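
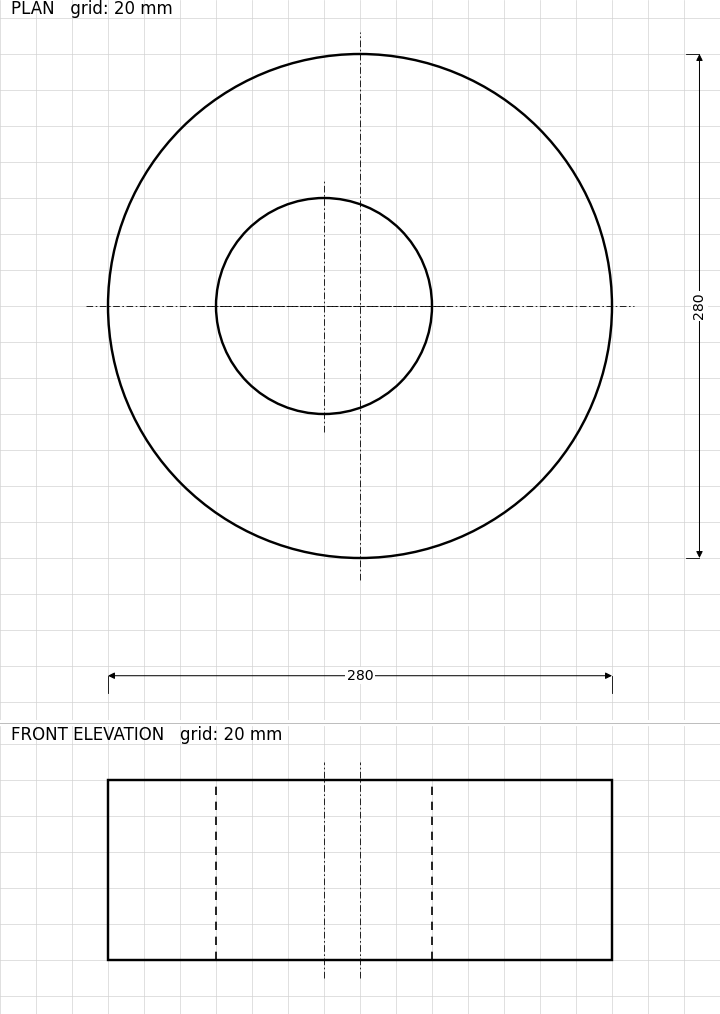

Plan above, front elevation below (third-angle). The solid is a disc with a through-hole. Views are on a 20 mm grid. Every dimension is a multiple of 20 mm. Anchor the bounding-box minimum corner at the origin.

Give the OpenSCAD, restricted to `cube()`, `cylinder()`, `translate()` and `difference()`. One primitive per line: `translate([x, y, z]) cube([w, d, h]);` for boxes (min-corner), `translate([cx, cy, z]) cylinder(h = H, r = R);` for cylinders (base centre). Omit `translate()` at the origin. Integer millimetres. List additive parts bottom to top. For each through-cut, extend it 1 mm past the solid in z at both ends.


difference() {
  translate([140, 140, 0]) cylinder(h = 100, r = 140);
  translate([120, 140, -1]) cylinder(h = 102, r = 60);
}


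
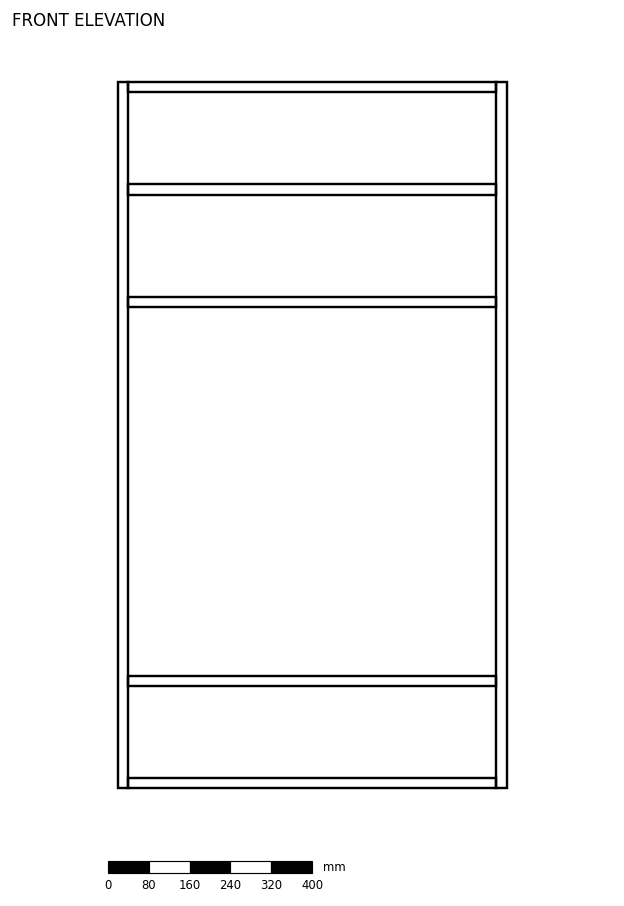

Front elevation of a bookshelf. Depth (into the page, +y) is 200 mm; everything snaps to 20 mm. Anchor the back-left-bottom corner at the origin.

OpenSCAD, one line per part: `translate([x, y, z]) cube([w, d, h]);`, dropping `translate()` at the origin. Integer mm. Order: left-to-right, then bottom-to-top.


cube([20, 200, 1380]);
translate([20, 0, 0]) cube([720, 200, 20]);
translate([20, 0, 200]) cube([720, 200, 20]);
translate([20, 0, 940]) cube([720, 200, 20]);
translate([20, 0, 1160]) cube([720, 200, 20]);
translate([20, 0, 1360]) cube([720, 200, 20]);
translate([740, 0, 0]) cube([20, 200, 1380]);


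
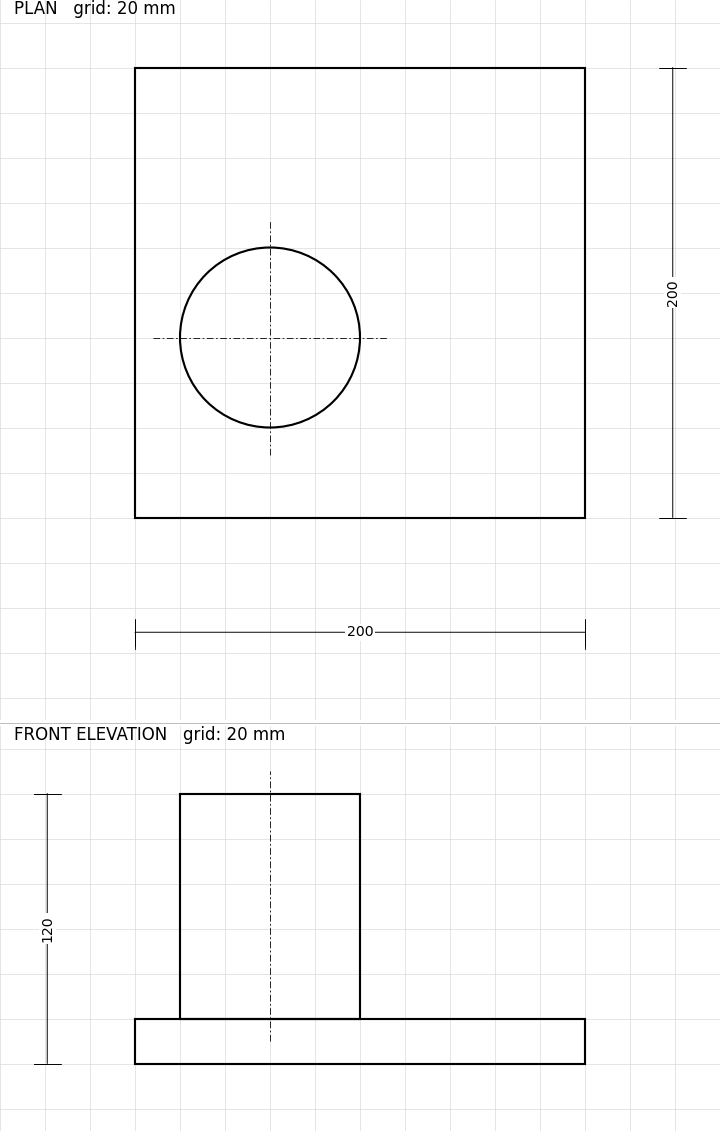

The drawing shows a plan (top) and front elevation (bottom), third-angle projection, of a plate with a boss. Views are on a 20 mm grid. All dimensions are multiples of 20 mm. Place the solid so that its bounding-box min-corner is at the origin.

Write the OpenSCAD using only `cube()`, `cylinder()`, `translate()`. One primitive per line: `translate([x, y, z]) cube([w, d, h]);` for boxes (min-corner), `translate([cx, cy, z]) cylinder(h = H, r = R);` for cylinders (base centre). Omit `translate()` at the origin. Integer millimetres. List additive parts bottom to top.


cube([200, 200, 20]);
translate([60, 80, 20]) cylinder(h = 100, r = 40);


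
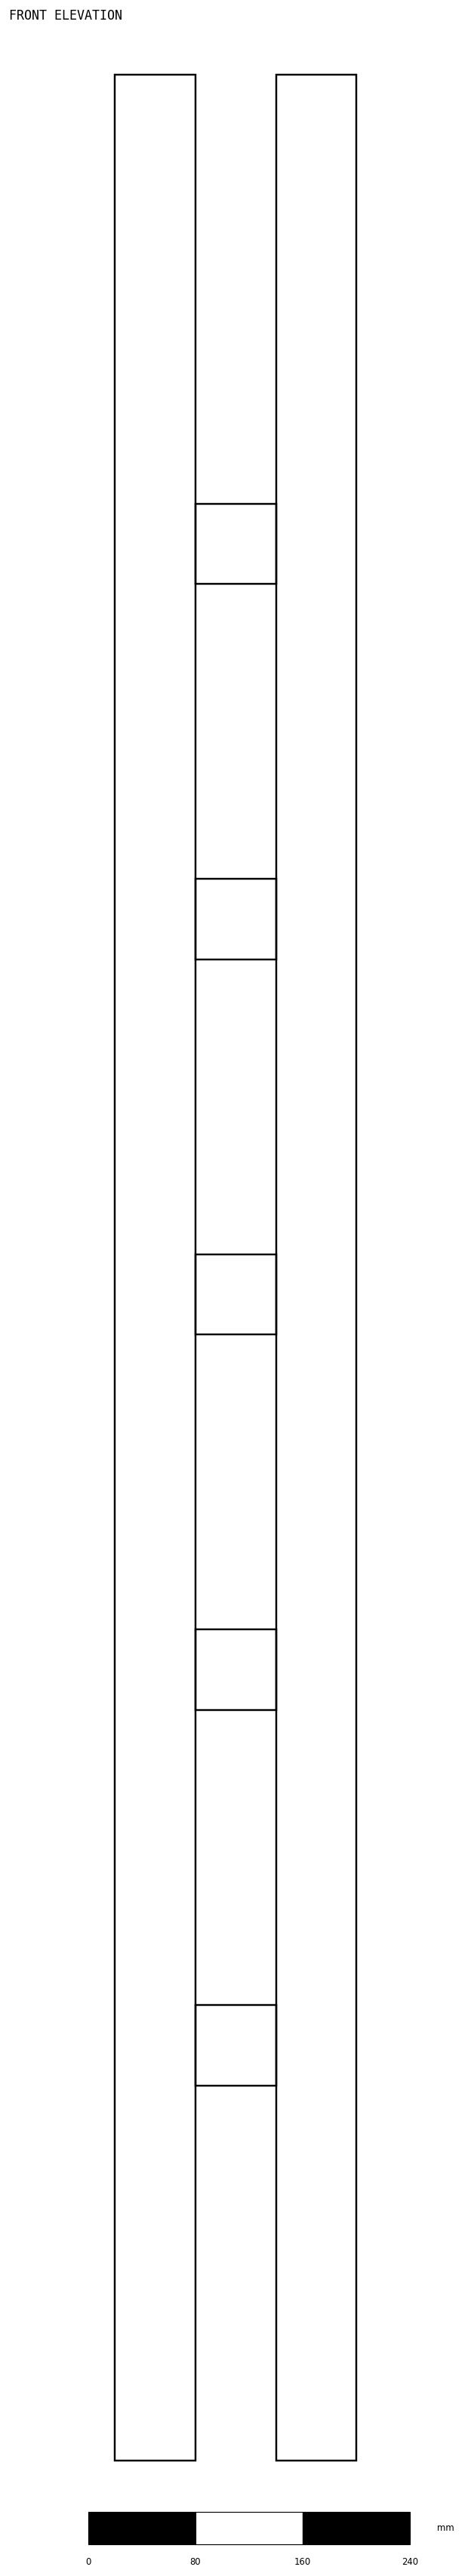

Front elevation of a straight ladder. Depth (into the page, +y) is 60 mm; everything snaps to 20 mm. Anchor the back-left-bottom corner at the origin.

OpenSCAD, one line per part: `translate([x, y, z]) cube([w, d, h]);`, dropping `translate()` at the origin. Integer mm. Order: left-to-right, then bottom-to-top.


cube([60, 60, 1780]);
translate([60, 0, 280]) cube([60, 60, 60]);
translate([60, 0, 560]) cube([60, 60, 60]);
translate([60, 0, 840]) cube([60, 60, 60]);
translate([60, 0, 1120]) cube([60, 60, 60]);
translate([60, 0, 1400]) cube([60, 60, 60]);
translate([120, 0, 0]) cube([60, 60, 1780]);


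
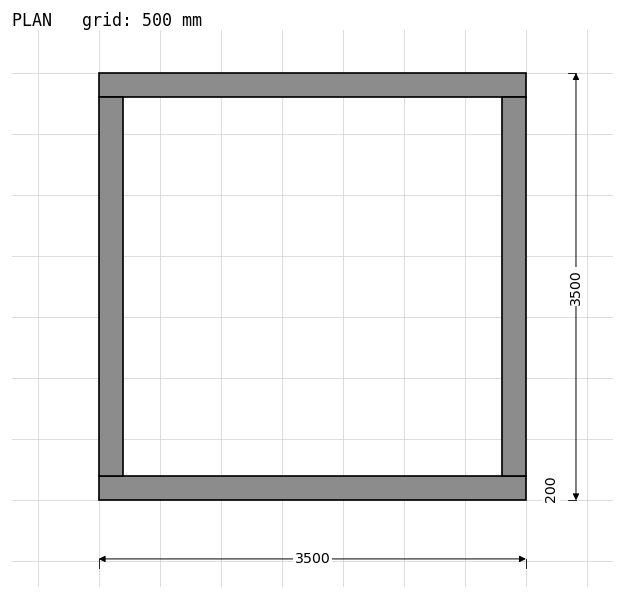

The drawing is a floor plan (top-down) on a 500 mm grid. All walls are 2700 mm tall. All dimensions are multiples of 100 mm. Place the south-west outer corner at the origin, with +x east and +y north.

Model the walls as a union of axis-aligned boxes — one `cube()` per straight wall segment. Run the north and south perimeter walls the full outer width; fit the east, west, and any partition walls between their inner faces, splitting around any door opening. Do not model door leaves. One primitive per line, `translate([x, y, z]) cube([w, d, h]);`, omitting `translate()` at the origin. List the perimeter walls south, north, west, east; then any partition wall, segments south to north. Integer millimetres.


cube([3500, 200, 2700]);
translate([0, 3300, 0]) cube([3500, 200, 2700]);
translate([0, 200, 0]) cube([200, 3100, 2700]);
translate([3300, 200, 0]) cube([200, 3100, 2700]);


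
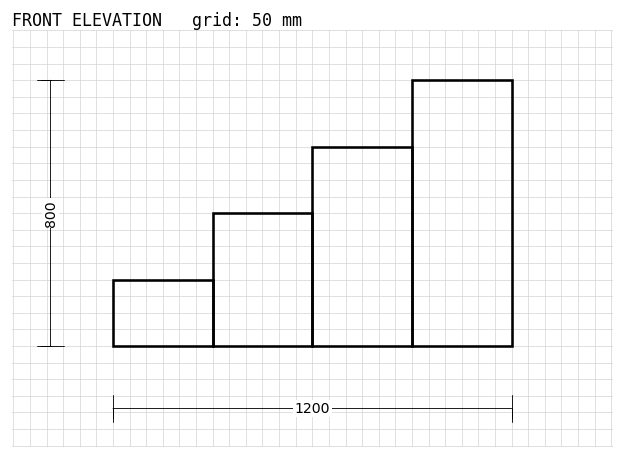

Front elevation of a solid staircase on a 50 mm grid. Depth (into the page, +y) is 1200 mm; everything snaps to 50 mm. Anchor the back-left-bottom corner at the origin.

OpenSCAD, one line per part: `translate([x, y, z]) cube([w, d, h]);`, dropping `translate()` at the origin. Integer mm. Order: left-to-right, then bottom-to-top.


cube([300, 1200, 200]);
translate([300, 0, 0]) cube([300, 1200, 400]);
translate([600, 0, 0]) cube([300, 1200, 600]);
translate([900, 0, 0]) cube([300, 1200, 800]);


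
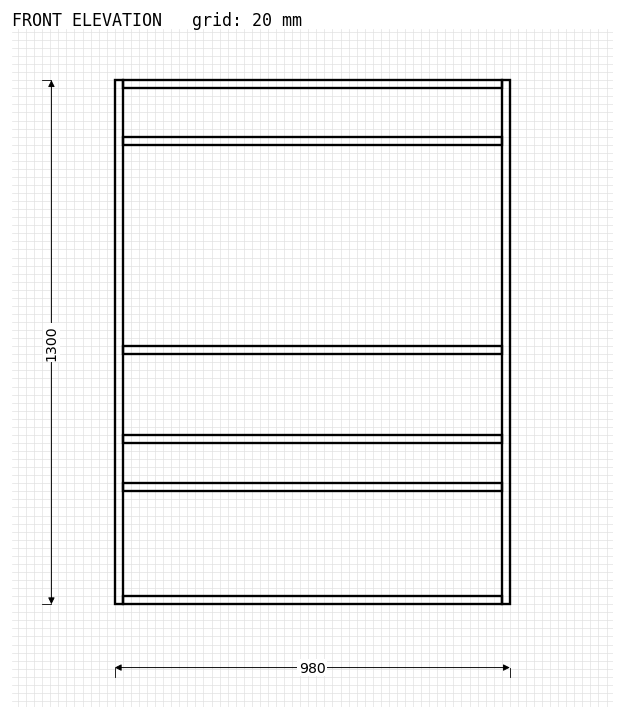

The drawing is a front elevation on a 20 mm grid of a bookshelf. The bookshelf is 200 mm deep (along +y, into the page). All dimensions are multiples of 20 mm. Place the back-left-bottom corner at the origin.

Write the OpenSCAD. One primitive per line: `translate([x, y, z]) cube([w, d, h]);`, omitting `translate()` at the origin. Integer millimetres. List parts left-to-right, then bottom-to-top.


cube([20, 200, 1300]);
translate([20, 0, 0]) cube([940, 200, 20]);
translate([20, 0, 280]) cube([940, 200, 20]);
translate([20, 0, 400]) cube([940, 200, 20]);
translate([20, 0, 620]) cube([940, 200, 20]);
translate([20, 0, 1140]) cube([940, 200, 20]);
translate([20, 0, 1280]) cube([940, 200, 20]);
translate([960, 0, 0]) cube([20, 200, 1300]);


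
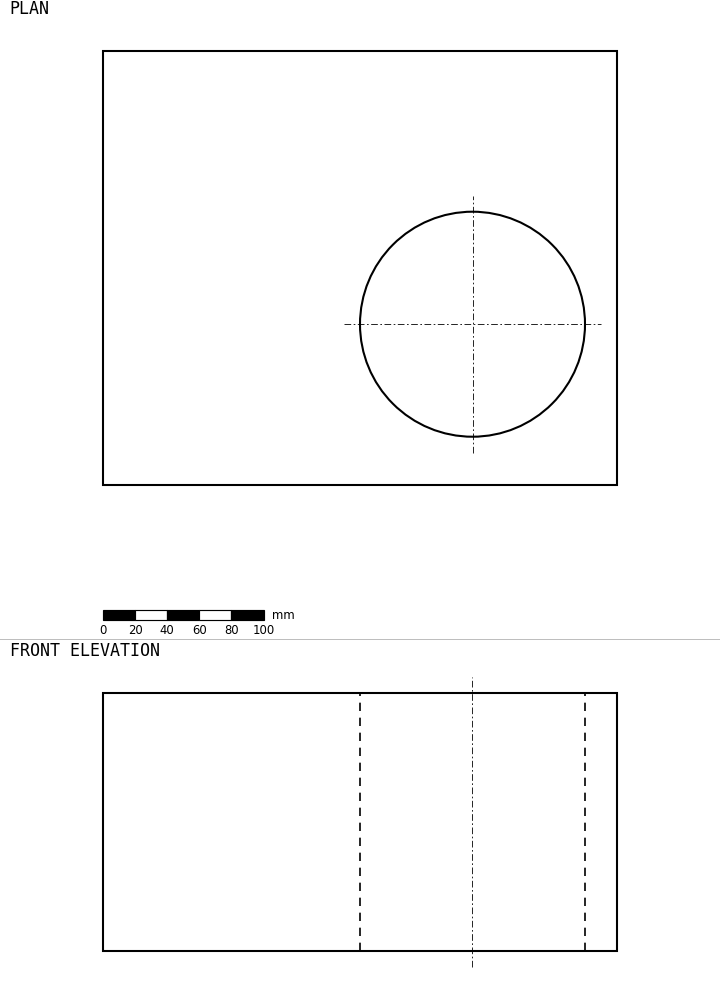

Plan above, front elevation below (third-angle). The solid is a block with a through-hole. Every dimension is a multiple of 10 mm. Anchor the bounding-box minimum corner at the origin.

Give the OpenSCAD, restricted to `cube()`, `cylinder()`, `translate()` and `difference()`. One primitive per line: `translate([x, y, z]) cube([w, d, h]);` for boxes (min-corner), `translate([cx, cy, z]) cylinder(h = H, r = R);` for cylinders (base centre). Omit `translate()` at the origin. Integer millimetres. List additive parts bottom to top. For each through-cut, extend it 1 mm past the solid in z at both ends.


difference() {
  cube([320, 270, 160]);
  translate([230, 100, -1]) cylinder(h = 162, r = 70);
}


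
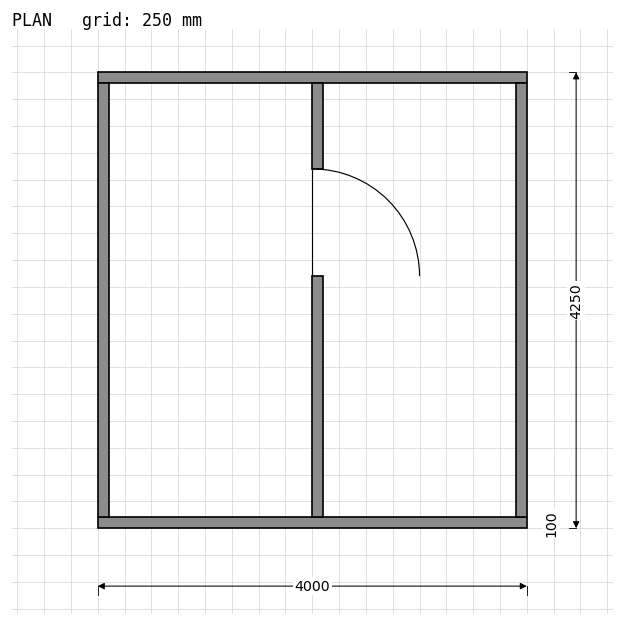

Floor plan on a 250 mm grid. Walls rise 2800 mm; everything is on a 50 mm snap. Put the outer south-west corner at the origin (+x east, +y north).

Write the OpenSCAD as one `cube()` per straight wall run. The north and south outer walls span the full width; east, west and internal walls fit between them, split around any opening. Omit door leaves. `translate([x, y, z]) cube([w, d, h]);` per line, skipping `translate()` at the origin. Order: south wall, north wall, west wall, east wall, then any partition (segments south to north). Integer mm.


cube([4000, 100, 2800]);
translate([0, 4150, 0]) cube([4000, 100, 2800]);
translate([0, 100, 0]) cube([100, 4050, 2800]);
translate([3900, 100, 0]) cube([100, 4050, 2800]);
translate([2000, 100, 0]) cube([100, 2250, 2800]);
translate([2000, 3350, 0]) cube([100, 800, 2800]);


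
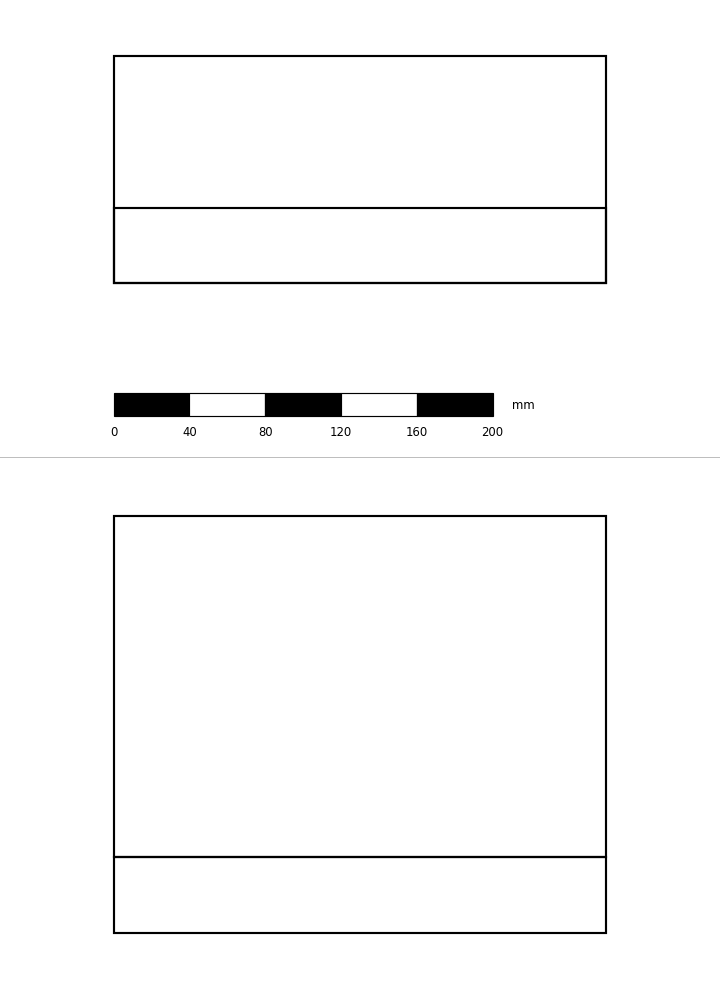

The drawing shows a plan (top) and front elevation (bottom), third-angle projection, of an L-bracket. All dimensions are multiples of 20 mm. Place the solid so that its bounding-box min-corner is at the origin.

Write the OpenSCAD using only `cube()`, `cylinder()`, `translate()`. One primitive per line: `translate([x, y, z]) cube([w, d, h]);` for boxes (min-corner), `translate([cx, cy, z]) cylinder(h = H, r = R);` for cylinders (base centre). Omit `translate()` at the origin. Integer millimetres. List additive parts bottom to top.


cube([260, 120, 40]);
translate([0, 0, 40]) cube([260, 40, 180]);


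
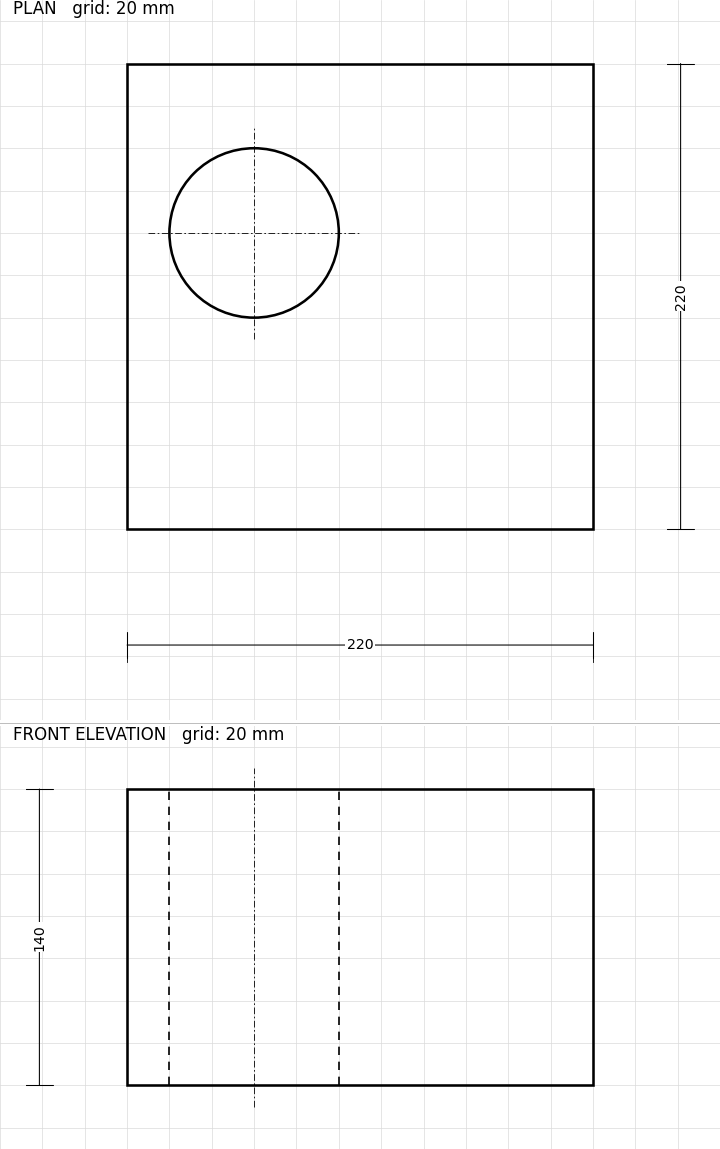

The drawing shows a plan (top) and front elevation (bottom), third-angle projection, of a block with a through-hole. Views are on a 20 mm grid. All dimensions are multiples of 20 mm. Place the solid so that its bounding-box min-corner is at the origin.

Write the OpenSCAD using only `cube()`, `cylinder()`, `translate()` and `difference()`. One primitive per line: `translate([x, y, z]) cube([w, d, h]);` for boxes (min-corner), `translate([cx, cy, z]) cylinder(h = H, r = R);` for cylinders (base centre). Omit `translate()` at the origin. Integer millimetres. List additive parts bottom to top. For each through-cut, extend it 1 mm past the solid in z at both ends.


difference() {
  cube([220, 220, 140]);
  translate([60, 140, -1]) cylinder(h = 142, r = 40);
}


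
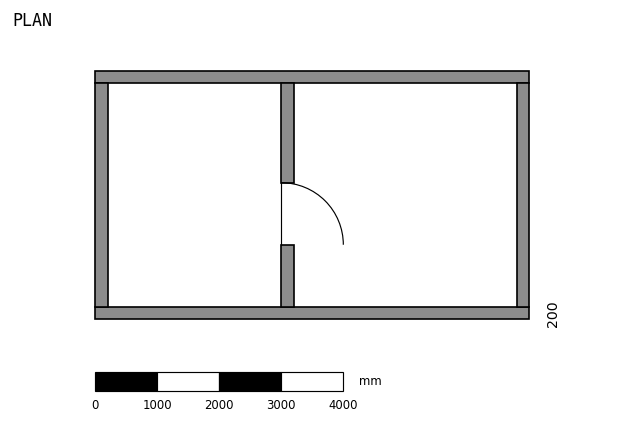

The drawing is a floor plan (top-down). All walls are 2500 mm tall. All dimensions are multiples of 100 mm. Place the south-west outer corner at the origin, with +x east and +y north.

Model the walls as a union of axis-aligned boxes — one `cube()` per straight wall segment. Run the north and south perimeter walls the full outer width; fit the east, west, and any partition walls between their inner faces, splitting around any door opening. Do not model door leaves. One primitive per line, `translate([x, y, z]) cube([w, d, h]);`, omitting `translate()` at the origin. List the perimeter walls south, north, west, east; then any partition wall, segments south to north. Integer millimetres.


cube([7000, 200, 2500]);
translate([0, 3800, 0]) cube([7000, 200, 2500]);
translate([0, 200, 0]) cube([200, 3600, 2500]);
translate([6800, 200, 0]) cube([200, 3600, 2500]);
translate([3000, 200, 0]) cube([200, 1000, 2500]);
translate([3000, 2200, 0]) cube([200, 1600, 2500]);


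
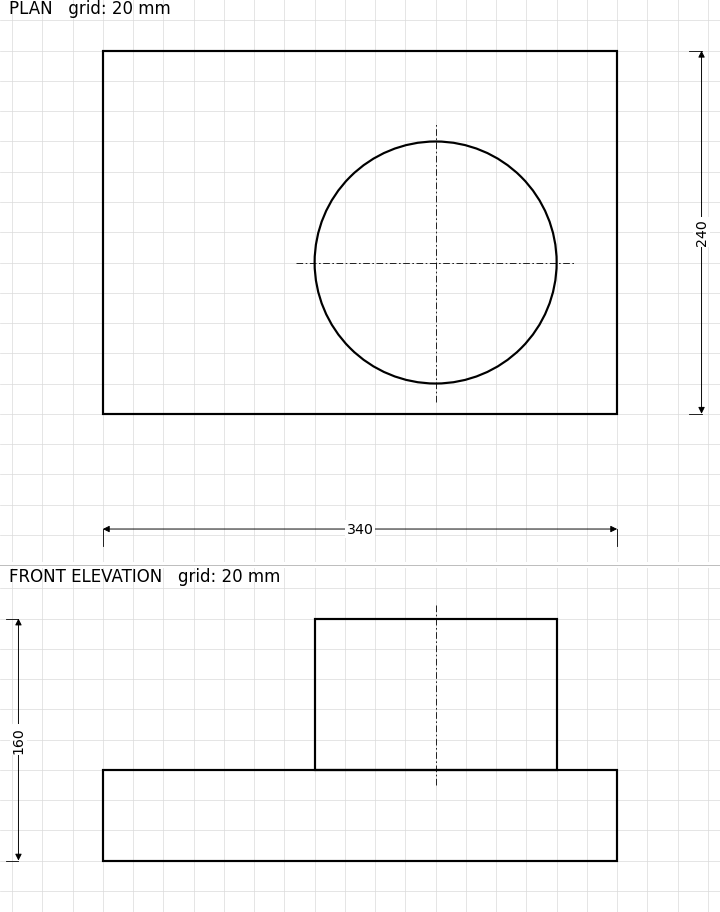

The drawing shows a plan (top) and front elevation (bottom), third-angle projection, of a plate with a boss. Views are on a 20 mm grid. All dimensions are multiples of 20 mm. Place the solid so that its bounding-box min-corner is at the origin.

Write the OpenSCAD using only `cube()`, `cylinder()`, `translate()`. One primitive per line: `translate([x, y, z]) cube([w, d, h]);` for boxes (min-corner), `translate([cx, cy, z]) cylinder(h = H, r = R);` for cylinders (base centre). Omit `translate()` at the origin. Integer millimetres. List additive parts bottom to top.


cube([340, 240, 60]);
translate([220, 100, 60]) cylinder(h = 100, r = 80);


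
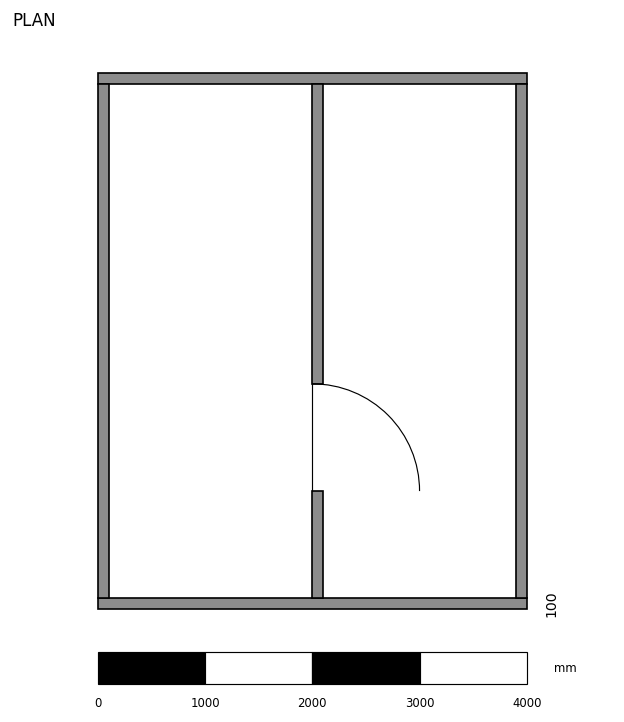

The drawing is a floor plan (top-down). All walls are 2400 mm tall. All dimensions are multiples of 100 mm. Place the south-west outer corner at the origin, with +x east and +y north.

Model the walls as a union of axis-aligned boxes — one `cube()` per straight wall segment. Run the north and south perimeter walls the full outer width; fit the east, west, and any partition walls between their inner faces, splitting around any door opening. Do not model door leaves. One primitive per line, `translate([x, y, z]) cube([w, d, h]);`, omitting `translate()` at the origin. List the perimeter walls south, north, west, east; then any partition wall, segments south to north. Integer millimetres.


cube([4000, 100, 2400]);
translate([0, 4900, 0]) cube([4000, 100, 2400]);
translate([0, 100, 0]) cube([100, 4800, 2400]);
translate([3900, 100, 0]) cube([100, 4800, 2400]);
translate([2000, 100, 0]) cube([100, 1000, 2400]);
translate([2000, 2100, 0]) cube([100, 2800, 2400]);


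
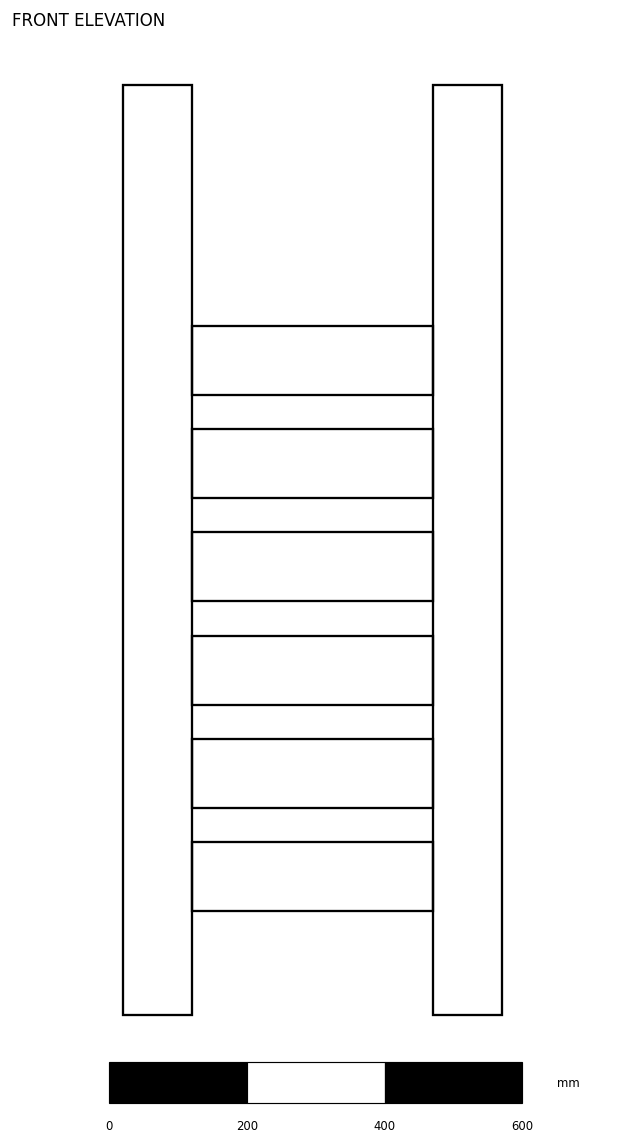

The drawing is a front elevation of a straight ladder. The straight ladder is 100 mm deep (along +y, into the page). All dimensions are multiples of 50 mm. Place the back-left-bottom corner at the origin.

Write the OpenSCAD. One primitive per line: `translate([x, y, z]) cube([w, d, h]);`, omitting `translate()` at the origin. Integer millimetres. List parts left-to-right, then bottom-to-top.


cube([100, 100, 1350]);
translate([100, 0, 150]) cube([350, 100, 100]);
translate([100, 0, 300]) cube([350, 100, 100]);
translate([100, 0, 450]) cube([350, 100, 100]);
translate([100, 0, 600]) cube([350, 100, 100]);
translate([100, 0, 750]) cube([350, 100, 100]);
translate([100, 0, 900]) cube([350, 100, 100]);
translate([450, 0, 0]) cube([100, 100, 1350]);


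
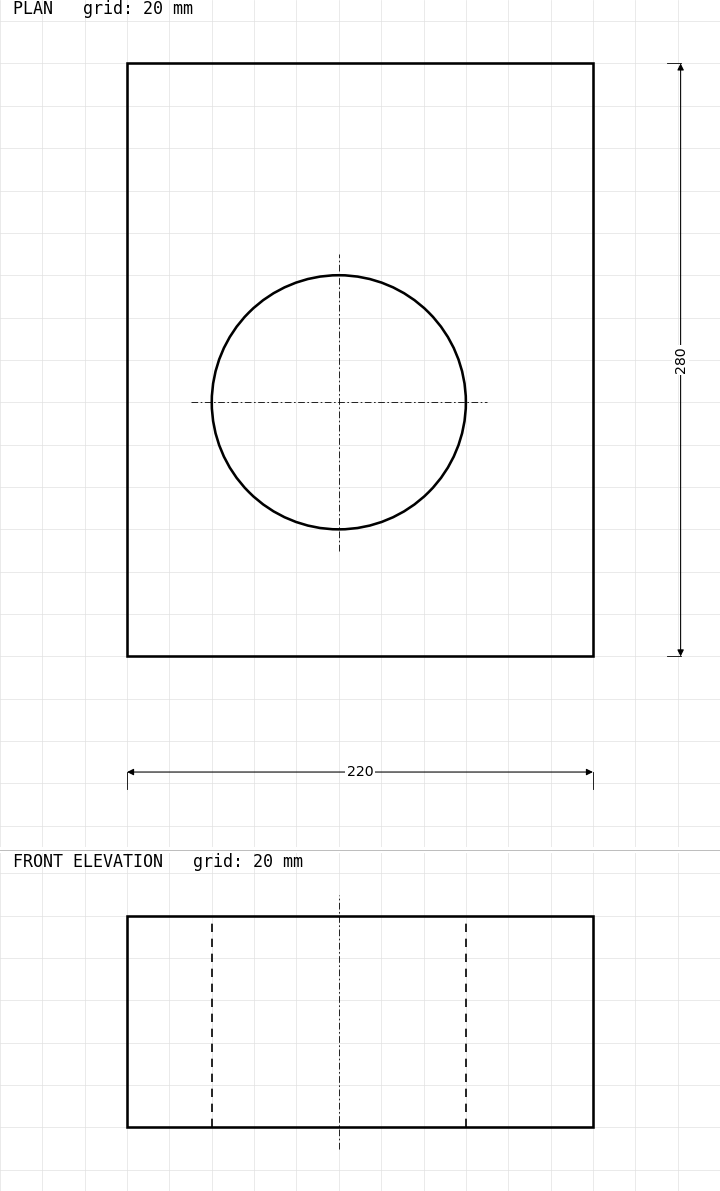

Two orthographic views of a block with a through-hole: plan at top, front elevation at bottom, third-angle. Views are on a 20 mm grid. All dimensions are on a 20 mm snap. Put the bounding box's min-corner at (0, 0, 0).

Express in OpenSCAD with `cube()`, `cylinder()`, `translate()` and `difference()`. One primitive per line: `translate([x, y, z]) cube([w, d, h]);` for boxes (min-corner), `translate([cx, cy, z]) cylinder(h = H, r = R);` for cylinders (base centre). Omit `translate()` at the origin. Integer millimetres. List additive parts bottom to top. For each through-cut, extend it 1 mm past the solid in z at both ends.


difference() {
  cube([220, 280, 100]);
  translate([100, 120, -1]) cylinder(h = 102, r = 60);
}


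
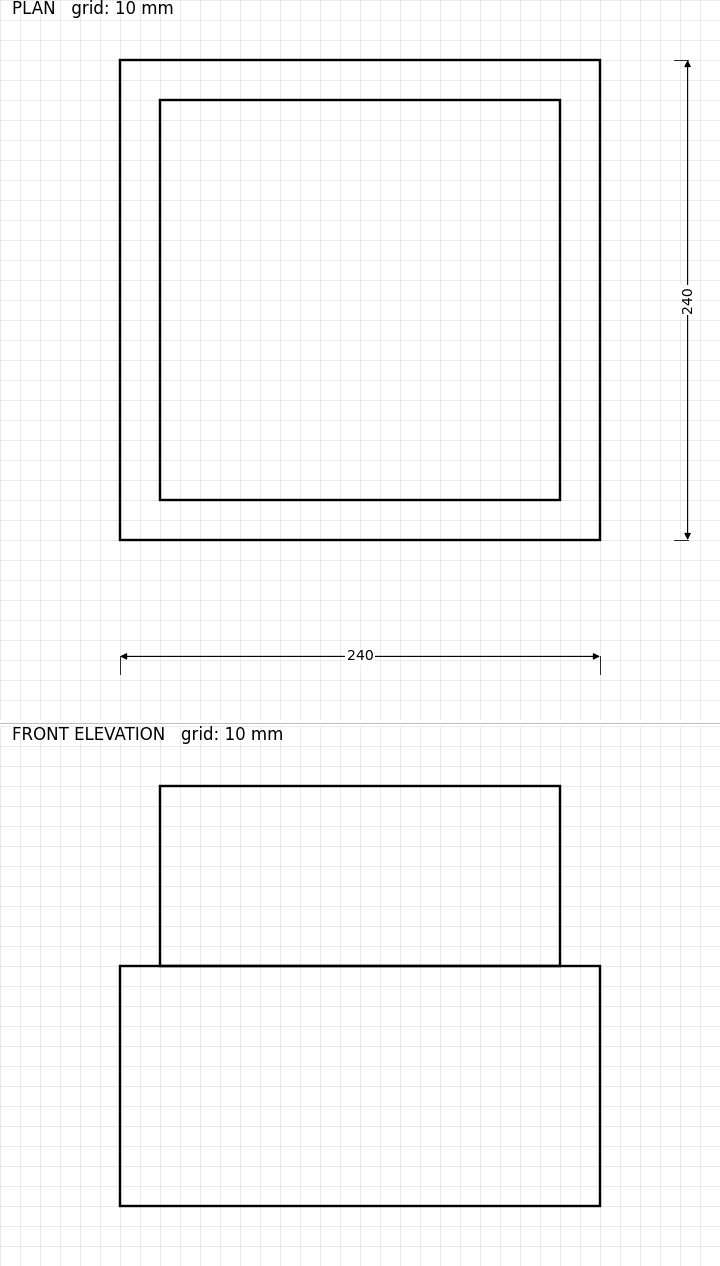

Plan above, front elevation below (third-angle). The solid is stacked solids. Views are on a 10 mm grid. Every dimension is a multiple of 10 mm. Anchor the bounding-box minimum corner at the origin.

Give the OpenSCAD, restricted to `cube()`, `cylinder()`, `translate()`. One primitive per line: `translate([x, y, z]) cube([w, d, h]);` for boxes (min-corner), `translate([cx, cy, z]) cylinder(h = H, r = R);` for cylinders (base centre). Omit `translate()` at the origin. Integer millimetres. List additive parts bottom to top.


cube([240, 240, 120]);
translate([20, 20, 120]) cube([200, 200, 90]);


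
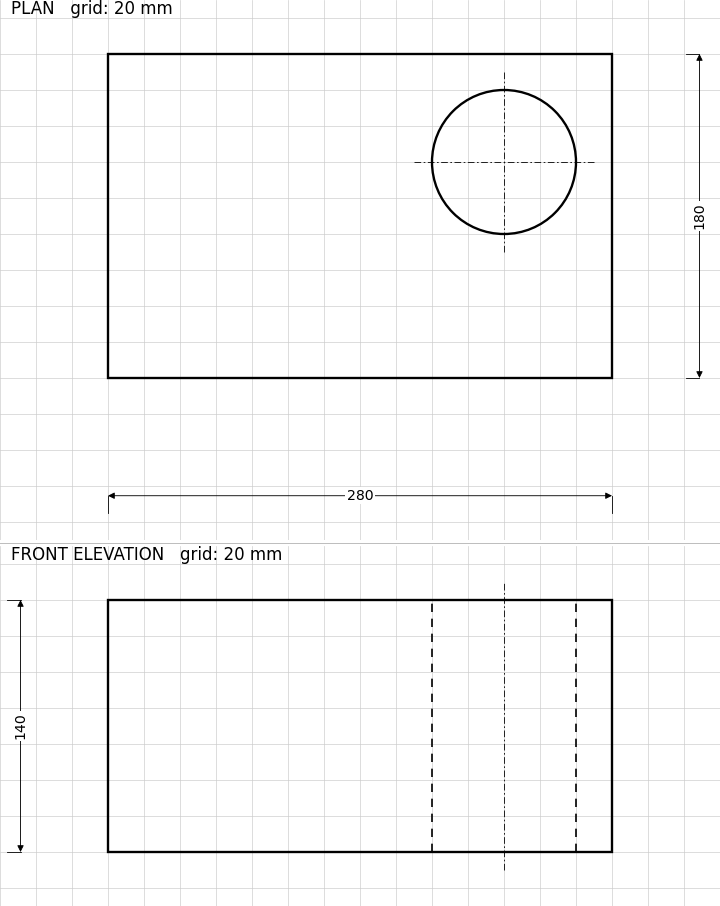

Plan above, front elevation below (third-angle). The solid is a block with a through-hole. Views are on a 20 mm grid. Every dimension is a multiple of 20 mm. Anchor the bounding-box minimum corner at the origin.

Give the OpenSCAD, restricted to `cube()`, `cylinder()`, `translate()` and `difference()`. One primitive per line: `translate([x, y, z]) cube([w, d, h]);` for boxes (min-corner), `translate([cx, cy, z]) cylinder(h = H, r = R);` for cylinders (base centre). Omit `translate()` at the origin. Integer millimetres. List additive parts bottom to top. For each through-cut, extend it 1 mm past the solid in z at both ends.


difference() {
  cube([280, 180, 140]);
  translate([220, 120, -1]) cylinder(h = 142, r = 40);
}


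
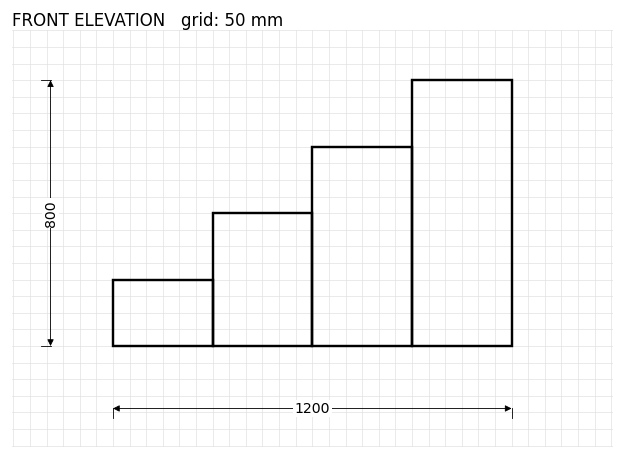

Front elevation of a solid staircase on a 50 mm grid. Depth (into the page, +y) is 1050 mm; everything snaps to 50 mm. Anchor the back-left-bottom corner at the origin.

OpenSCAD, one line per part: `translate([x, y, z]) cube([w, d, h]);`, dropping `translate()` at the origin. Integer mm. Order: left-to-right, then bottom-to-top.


cube([300, 1050, 200]);
translate([300, 0, 0]) cube([300, 1050, 400]);
translate([600, 0, 0]) cube([300, 1050, 600]);
translate([900, 0, 0]) cube([300, 1050, 800]);


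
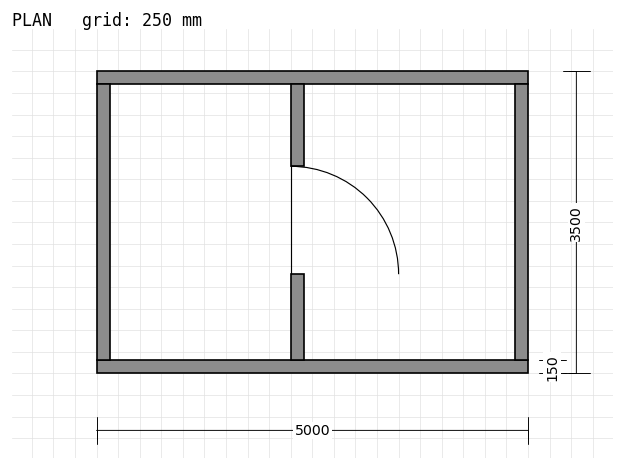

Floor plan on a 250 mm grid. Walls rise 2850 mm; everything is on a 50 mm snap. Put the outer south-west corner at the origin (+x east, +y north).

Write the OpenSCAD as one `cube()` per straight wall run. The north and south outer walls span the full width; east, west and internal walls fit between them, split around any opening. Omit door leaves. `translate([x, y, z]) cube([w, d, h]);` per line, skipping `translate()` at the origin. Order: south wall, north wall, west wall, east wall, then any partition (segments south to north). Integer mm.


cube([5000, 150, 2850]);
translate([0, 3350, 0]) cube([5000, 150, 2850]);
translate([0, 150, 0]) cube([150, 3200, 2850]);
translate([4850, 150, 0]) cube([150, 3200, 2850]);
translate([2250, 150, 0]) cube([150, 1000, 2850]);
translate([2250, 2400, 0]) cube([150, 950, 2850]);


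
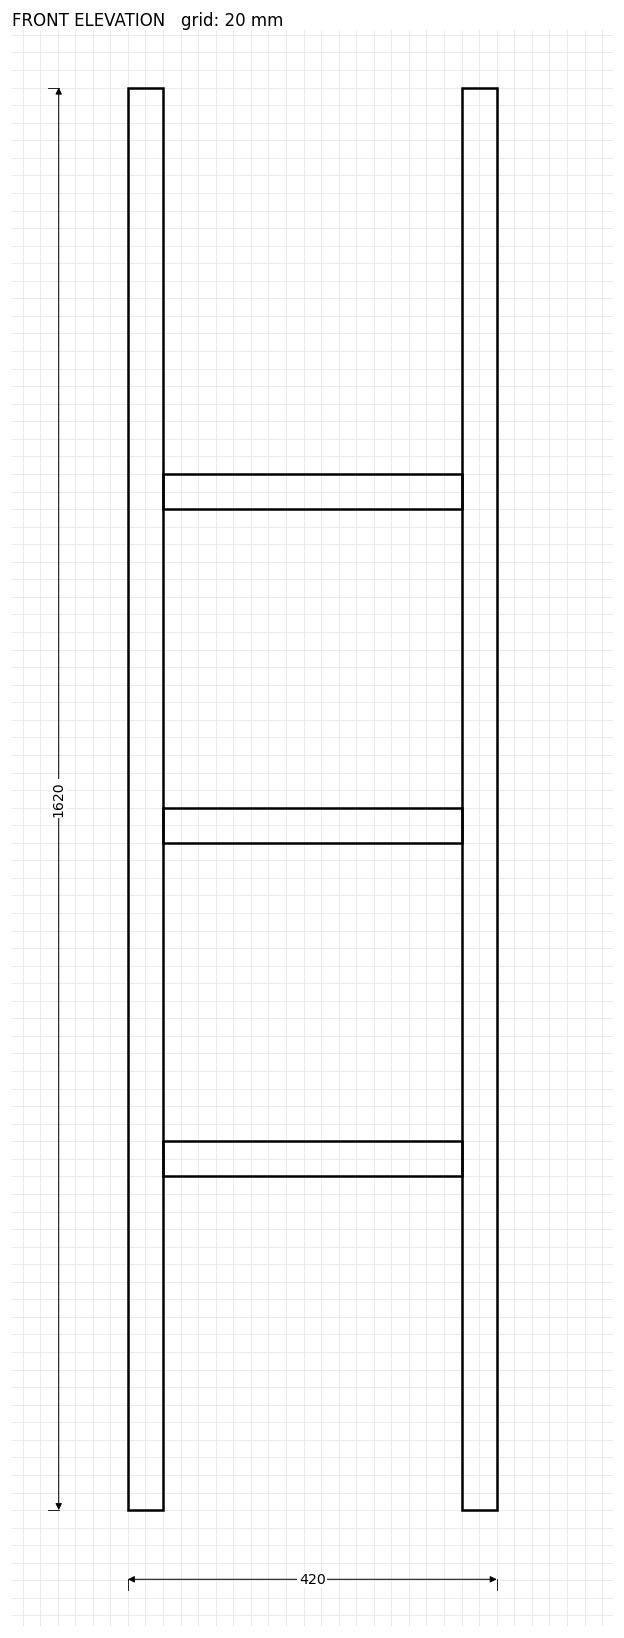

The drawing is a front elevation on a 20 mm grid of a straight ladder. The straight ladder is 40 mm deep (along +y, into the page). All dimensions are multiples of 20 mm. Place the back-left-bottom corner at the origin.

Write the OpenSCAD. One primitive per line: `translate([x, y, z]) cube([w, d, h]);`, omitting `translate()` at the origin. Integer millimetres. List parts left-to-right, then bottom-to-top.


cube([40, 40, 1620]);
translate([40, 0, 380]) cube([340, 40, 40]);
translate([40, 0, 760]) cube([340, 40, 40]);
translate([40, 0, 1140]) cube([340, 40, 40]);
translate([380, 0, 0]) cube([40, 40, 1620]);


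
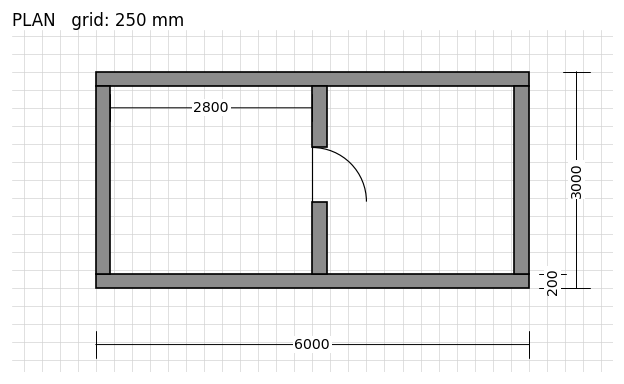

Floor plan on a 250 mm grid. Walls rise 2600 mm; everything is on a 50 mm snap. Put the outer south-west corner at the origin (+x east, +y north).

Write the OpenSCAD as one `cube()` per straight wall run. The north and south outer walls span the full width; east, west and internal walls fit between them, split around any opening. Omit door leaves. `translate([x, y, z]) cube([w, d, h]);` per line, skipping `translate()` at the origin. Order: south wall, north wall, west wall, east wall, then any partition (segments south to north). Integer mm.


cube([6000, 200, 2600]);
translate([0, 2800, 0]) cube([6000, 200, 2600]);
translate([0, 200, 0]) cube([200, 2600, 2600]);
translate([5800, 200, 0]) cube([200, 2600, 2600]);
translate([3000, 200, 0]) cube([200, 1000, 2600]);
translate([3000, 1950, 0]) cube([200, 850, 2600]);


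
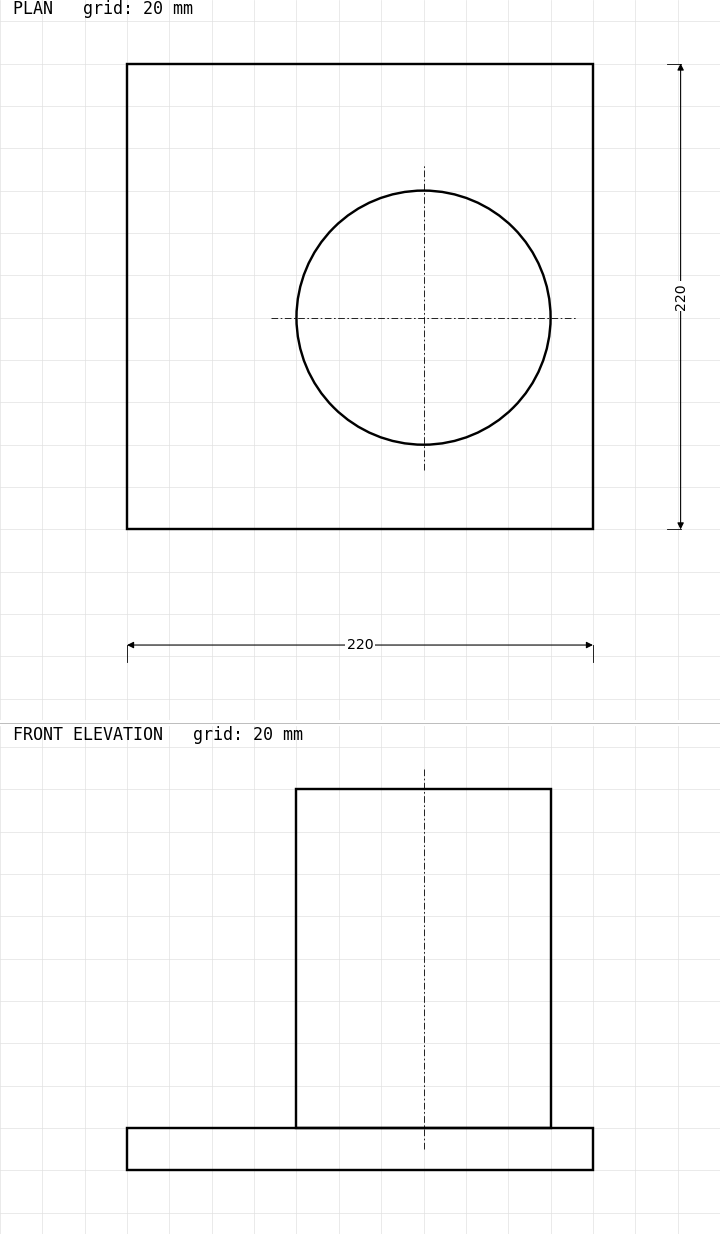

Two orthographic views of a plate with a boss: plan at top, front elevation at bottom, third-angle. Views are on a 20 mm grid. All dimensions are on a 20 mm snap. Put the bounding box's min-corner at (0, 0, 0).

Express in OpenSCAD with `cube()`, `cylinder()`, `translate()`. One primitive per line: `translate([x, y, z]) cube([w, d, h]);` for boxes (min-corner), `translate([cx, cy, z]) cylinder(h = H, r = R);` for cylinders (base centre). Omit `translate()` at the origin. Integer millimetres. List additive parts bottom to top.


cube([220, 220, 20]);
translate([140, 100, 20]) cylinder(h = 160, r = 60);


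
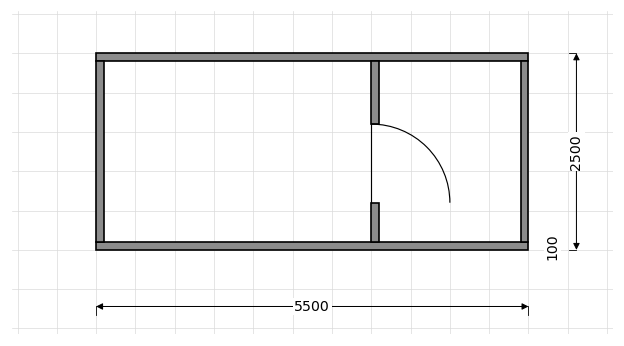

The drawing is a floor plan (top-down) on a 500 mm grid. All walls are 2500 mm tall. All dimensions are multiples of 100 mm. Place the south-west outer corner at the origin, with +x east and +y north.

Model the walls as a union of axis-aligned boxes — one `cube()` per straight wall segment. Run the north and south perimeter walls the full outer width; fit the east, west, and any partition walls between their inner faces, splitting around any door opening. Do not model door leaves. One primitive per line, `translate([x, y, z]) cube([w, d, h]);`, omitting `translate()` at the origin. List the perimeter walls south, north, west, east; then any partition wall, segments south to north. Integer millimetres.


cube([5500, 100, 2500]);
translate([0, 2400, 0]) cube([5500, 100, 2500]);
translate([0, 100, 0]) cube([100, 2300, 2500]);
translate([5400, 100, 0]) cube([100, 2300, 2500]);
translate([3500, 100, 0]) cube([100, 500, 2500]);
translate([3500, 1600, 0]) cube([100, 800, 2500]);


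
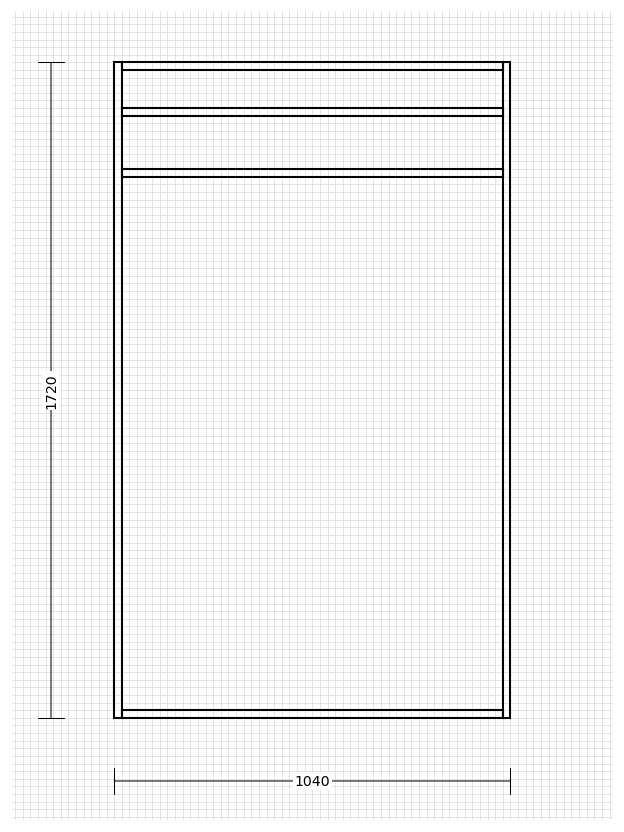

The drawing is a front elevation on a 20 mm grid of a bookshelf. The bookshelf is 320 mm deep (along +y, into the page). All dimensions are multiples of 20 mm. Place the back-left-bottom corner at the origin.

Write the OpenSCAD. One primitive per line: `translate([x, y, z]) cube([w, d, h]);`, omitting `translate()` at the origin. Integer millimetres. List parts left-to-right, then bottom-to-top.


cube([20, 320, 1720]);
translate([20, 0, 0]) cube([1000, 320, 20]);
translate([20, 0, 1420]) cube([1000, 320, 20]);
translate([20, 0, 1580]) cube([1000, 320, 20]);
translate([20, 0, 1700]) cube([1000, 320, 20]);
translate([1020, 0, 0]) cube([20, 320, 1720]);


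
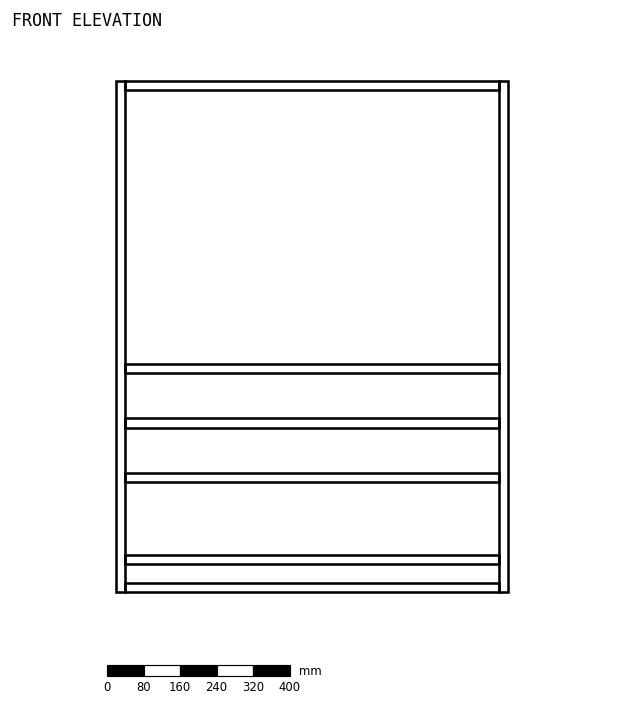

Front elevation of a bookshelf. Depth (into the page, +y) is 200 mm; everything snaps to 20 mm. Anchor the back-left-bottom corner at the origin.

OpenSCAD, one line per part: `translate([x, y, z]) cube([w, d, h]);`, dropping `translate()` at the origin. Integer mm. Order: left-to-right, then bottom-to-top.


cube([20, 200, 1120]);
translate([20, 0, 0]) cube([820, 200, 20]);
translate([20, 0, 60]) cube([820, 200, 20]);
translate([20, 0, 240]) cube([820, 200, 20]);
translate([20, 0, 360]) cube([820, 200, 20]);
translate([20, 0, 480]) cube([820, 200, 20]);
translate([20, 0, 1100]) cube([820, 200, 20]);
translate([840, 0, 0]) cube([20, 200, 1120]);


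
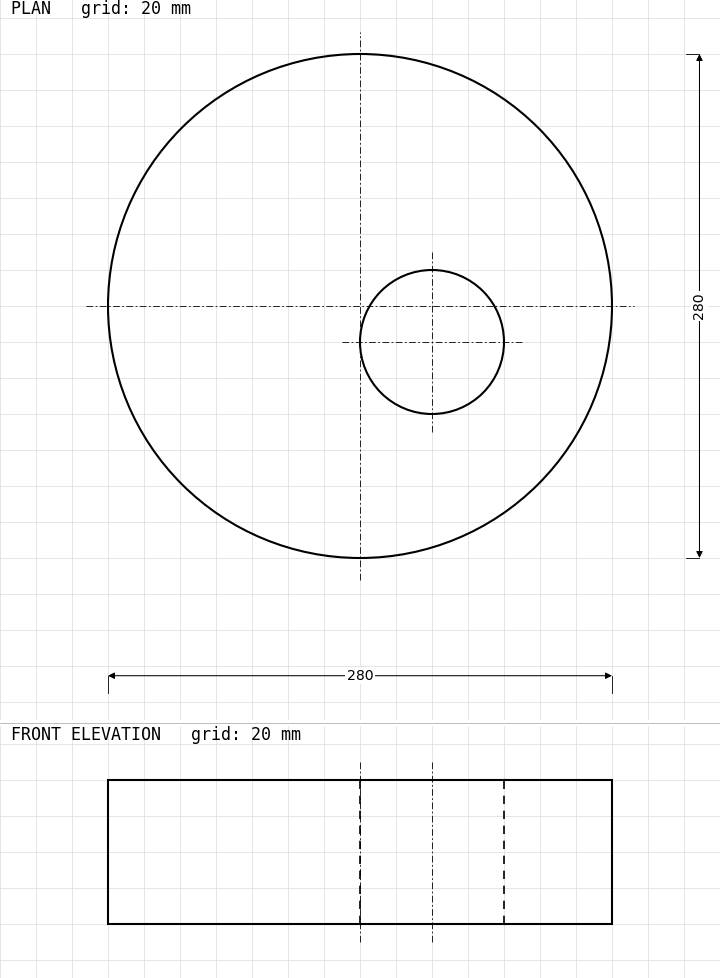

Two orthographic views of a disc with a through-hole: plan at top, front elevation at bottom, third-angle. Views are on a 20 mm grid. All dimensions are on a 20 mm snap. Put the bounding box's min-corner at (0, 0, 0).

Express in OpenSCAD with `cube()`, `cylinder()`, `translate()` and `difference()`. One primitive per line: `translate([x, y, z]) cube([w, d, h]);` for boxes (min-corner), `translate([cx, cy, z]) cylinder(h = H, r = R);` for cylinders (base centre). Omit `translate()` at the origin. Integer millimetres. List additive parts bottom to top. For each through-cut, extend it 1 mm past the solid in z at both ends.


difference() {
  translate([140, 140, 0]) cylinder(h = 80, r = 140);
  translate([180, 120, -1]) cylinder(h = 82, r = 40);
}


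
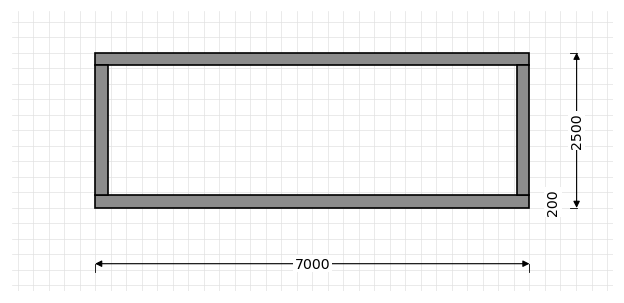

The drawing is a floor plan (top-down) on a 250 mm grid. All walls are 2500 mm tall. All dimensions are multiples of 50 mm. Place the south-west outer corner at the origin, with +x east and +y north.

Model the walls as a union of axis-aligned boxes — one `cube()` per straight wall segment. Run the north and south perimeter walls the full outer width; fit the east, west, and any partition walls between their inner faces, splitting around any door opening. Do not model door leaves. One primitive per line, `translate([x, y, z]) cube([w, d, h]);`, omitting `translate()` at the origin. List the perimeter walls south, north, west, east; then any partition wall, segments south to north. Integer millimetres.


cube([7000, 200, 2500]);
translate([0, 2300, 0]) cube([7000, 200, 2500]);
translate([0, 200, 0]) cube([200, 2100, 2500]);
translate([6800, 200, 0]) cube([200, 2100, 2500]);


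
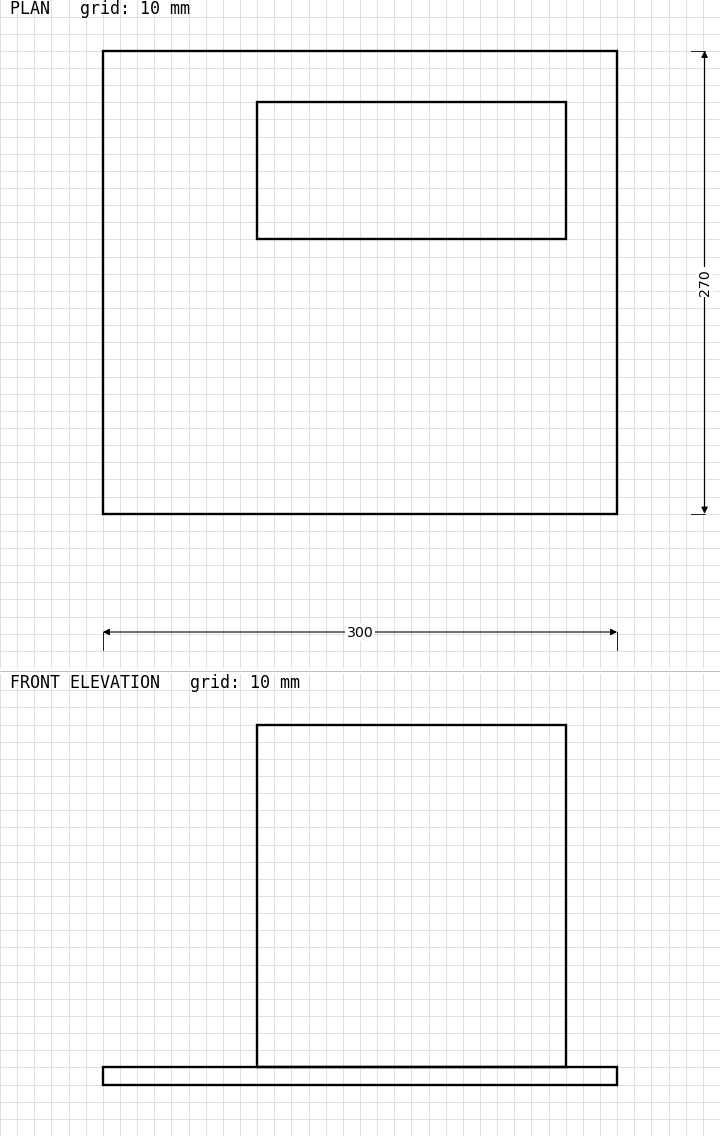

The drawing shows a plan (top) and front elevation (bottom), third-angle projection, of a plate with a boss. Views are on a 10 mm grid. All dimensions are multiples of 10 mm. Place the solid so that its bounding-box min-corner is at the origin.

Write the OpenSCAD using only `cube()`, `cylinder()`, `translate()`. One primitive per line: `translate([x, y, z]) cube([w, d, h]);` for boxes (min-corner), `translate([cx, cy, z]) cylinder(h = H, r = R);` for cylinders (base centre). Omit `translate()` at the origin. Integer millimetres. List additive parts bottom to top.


cube([300, 270, 10]);
translate([90, 160, 10]) cube([180, 80, 200]);


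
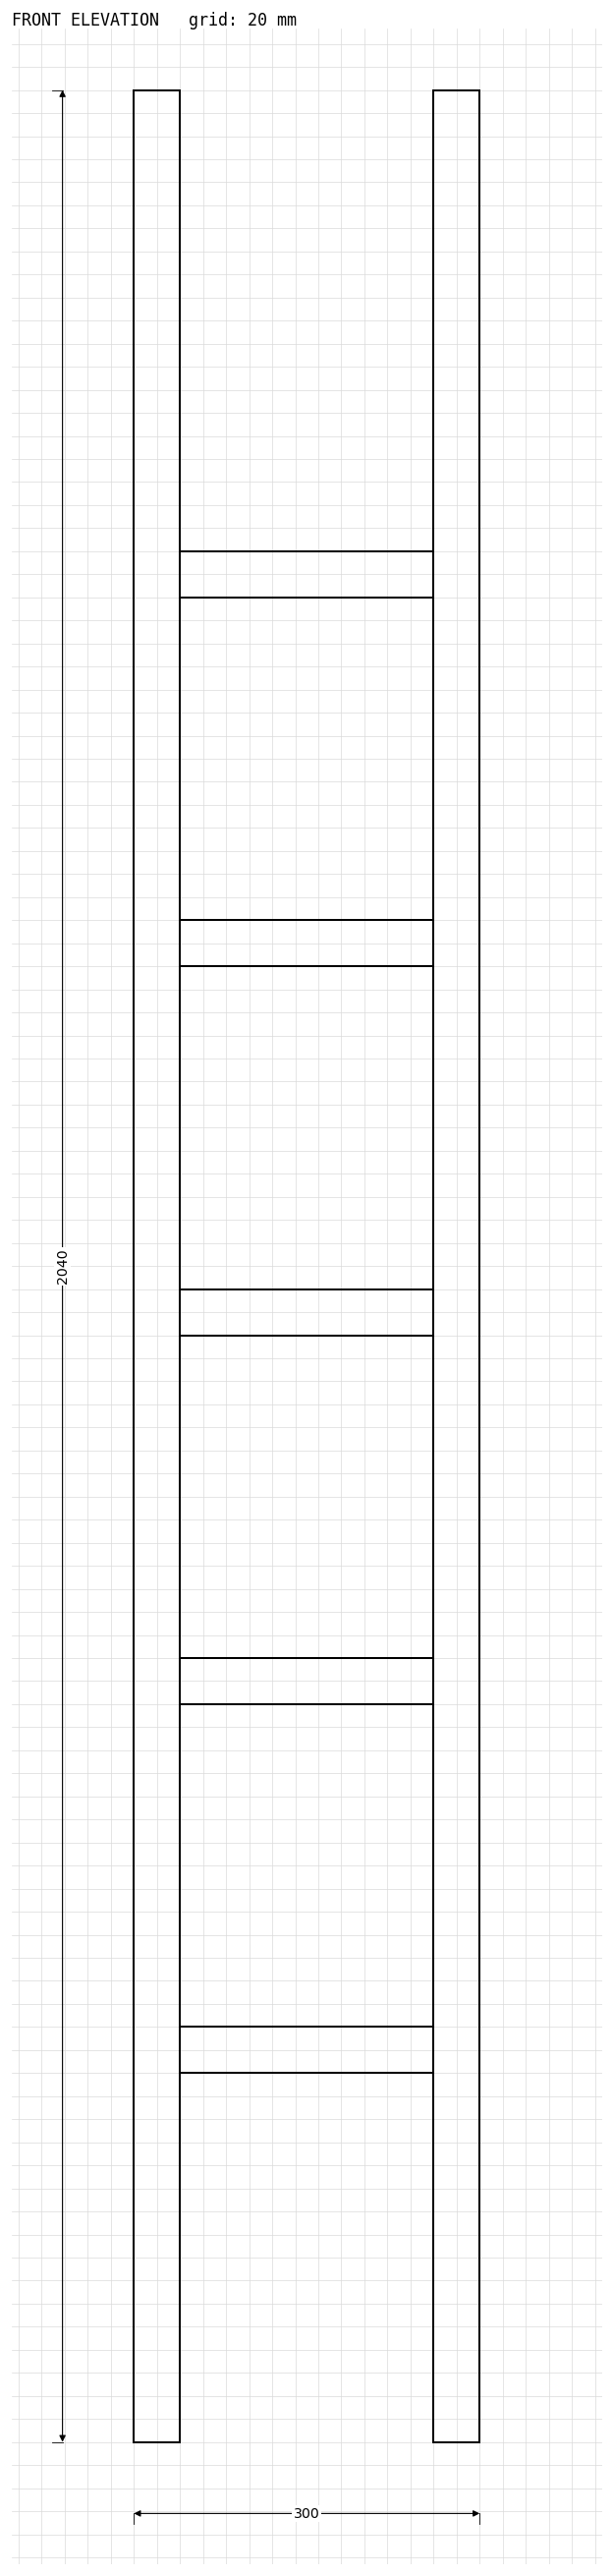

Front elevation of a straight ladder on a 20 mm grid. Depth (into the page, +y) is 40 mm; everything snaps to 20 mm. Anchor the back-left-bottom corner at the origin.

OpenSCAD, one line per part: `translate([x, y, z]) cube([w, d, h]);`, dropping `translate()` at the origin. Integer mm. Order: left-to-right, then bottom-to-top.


cube([40, 40, 2040]);
translate([40, 0, 320]) cube([220, 40, 40]);
translate([40, 0, 640]) cube([220, 40, 40]);
translate([40, 0, 960]) cube([220, 40, 40]);
translate([40, 0, 1280]) cube([220, 40, 40]);
translate([40, 0, 1600]) cube([220, 40, 40]);
translate([260, 0, 0]) cube([40, 40, 2040]);


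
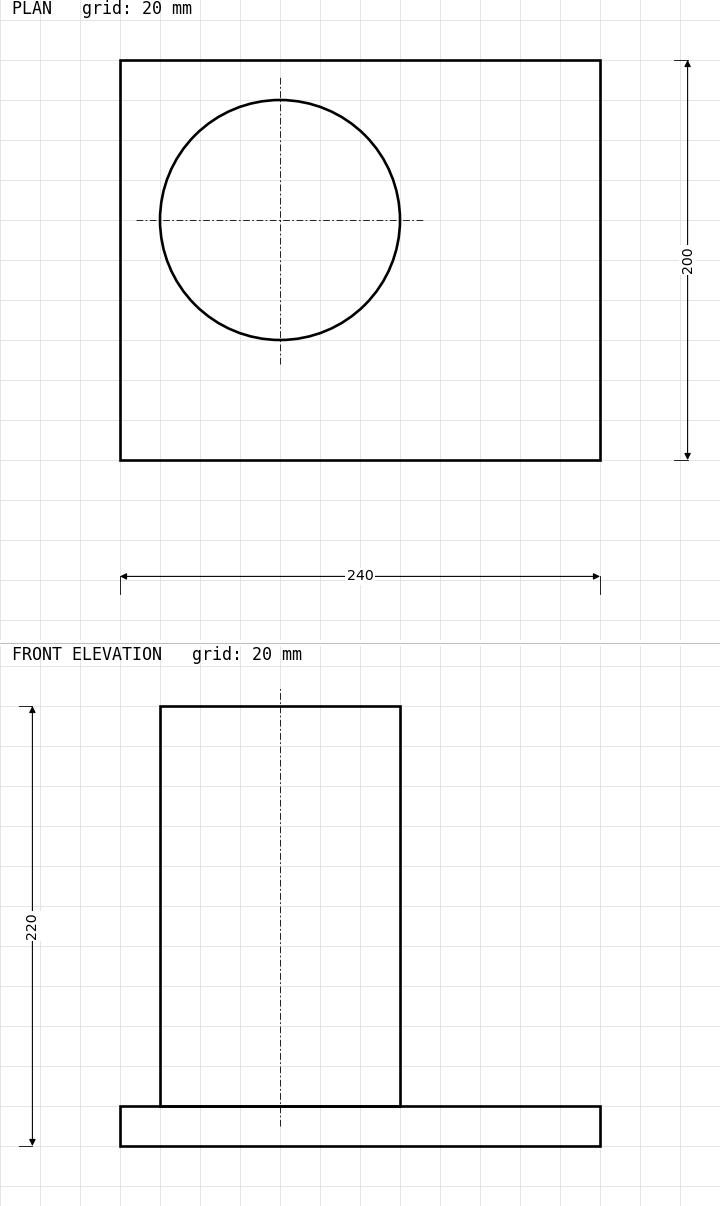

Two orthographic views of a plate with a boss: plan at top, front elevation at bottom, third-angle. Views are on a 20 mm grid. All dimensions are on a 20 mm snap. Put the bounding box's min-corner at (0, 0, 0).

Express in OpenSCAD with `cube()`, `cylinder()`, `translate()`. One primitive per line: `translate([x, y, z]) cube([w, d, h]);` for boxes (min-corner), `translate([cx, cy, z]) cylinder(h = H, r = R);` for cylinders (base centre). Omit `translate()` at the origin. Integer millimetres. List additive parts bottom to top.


cube([240, 200, 20]);
translate([80, 120, 20]) cylinder(h = 200, r = 60);


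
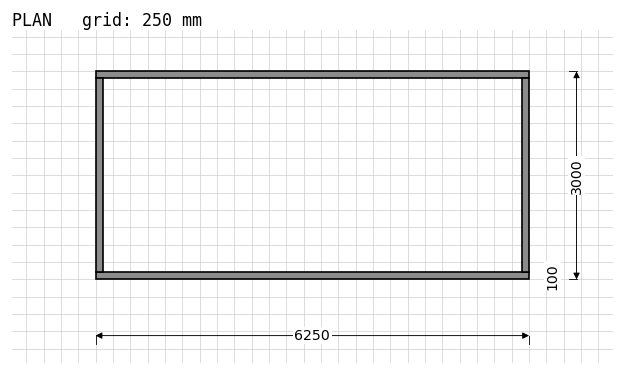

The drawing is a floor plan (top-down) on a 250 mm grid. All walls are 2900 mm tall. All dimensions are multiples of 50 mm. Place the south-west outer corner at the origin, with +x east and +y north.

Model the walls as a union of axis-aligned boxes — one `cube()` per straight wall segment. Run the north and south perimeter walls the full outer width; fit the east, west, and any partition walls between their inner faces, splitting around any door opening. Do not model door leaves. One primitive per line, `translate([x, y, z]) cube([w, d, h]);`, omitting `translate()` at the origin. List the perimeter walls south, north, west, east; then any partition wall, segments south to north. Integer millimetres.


cube([6250, 100, 2900]);
translate([0, 2900, 0]) cube([6250, 100, 2900]);
translate([0, 100, 0]) cube([100, 2800, 2900]);
translate([6150, 100, 0]) cube([100, 2800, 2900]);


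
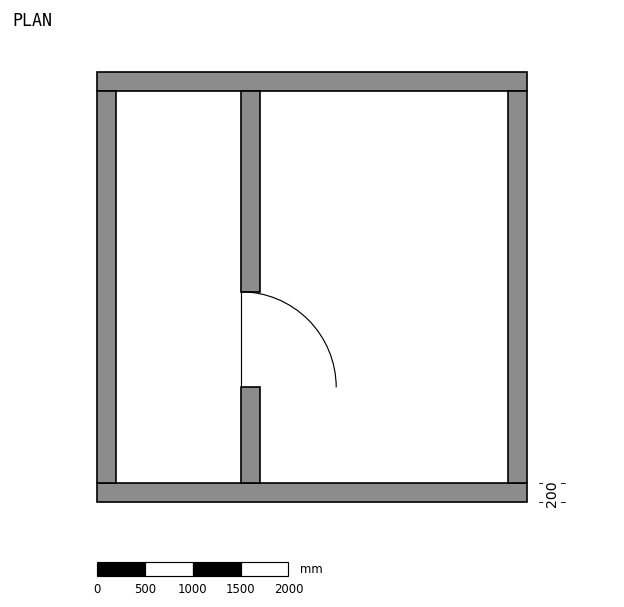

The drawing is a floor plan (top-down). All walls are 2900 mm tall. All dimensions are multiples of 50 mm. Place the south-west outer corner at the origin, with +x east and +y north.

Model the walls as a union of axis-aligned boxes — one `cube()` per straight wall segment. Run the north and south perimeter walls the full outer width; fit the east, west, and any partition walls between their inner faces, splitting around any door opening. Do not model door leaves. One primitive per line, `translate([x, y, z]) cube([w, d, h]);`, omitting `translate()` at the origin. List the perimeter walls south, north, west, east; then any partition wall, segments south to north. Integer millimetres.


cube([4500, 200, 2900]);
translate([0, 4300, 0]) cube([4500, 200, 2900]);
translate([0, 200, 0]) cube([200, 4100, 2900]);
translate([4300, 200, 0]) cube([200, 4100, 2900]);
translate([1500, 200, 0]) cube([200, 1000, 2900]);
translate([1500, 2200, 0]) cube([200, 2100, 2900]);


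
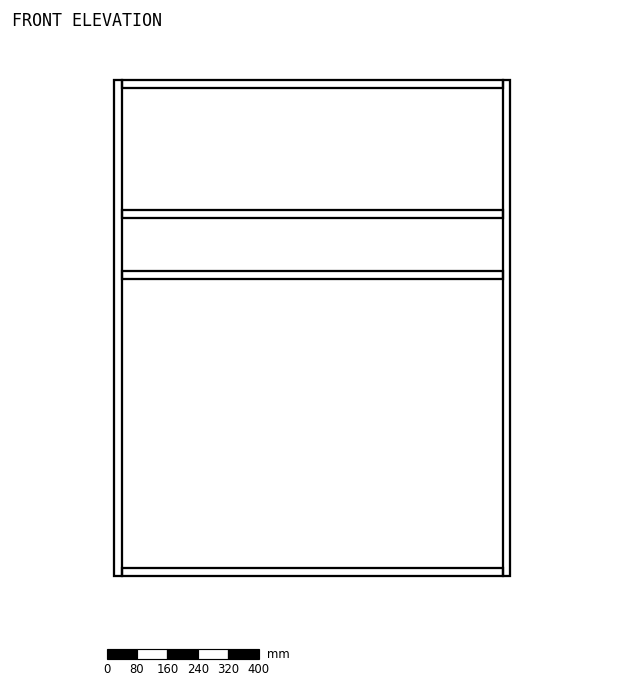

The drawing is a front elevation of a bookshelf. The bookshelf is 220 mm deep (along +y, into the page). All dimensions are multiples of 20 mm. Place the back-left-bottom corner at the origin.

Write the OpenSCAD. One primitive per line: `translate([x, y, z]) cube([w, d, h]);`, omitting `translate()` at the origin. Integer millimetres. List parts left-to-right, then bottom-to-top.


cube([20, 220, 1300]);
translate([20, 0, 0]) cube([1000, 220, 20]);
translate([20, 0, 780]) cube([1000, 220, 20]);
translate([20, 0, 940]) cube([1000, 220, 20]);
translate([20, 0, 1280]) cube([1000, 220, 20]);
translate([1020, 0, 0]) cube([20, 220, 1300]);


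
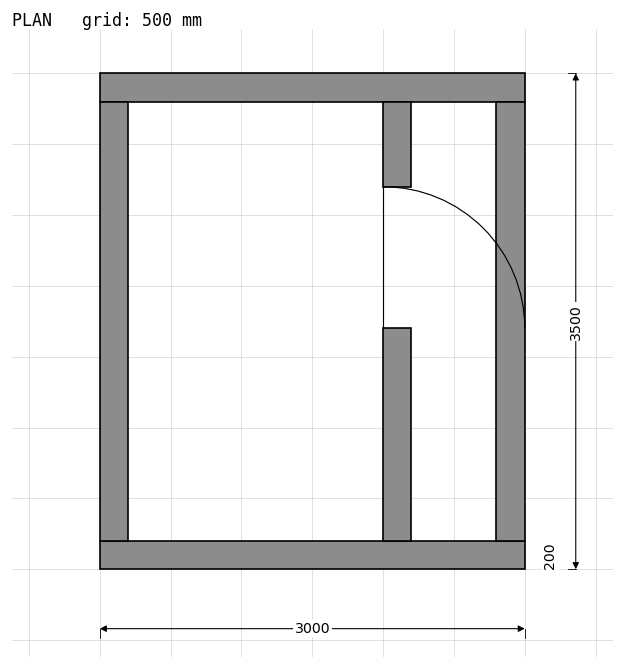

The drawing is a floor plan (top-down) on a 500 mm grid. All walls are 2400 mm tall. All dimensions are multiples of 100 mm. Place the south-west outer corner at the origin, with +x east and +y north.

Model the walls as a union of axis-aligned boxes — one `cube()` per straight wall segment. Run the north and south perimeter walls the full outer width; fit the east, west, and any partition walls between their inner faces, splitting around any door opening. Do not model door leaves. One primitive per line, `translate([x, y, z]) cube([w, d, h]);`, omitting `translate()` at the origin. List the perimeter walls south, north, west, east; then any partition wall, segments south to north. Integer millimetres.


cube([3000, 200, 2400]);
translate([0, 3300, 0]) cube([3000, 200, 2400]);
translate([0, 200, 0]) cube([200, 3100, 2400]);
translate([2800, 200, 0]) cube([200, 3100, 2400]);
translate([2000, 200, 0]) cube([200, 1500, 2400]);
translate([2000, 2700, 0]) cube([200, 600, 2400]);


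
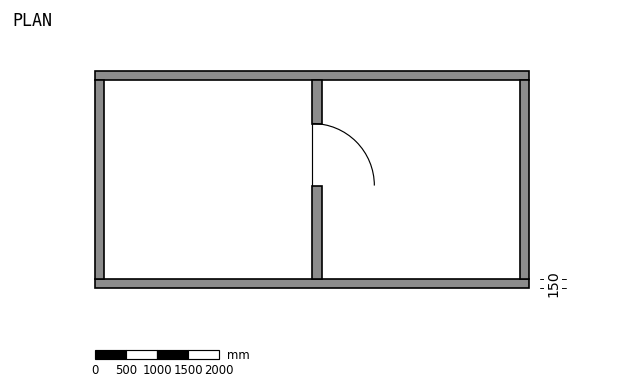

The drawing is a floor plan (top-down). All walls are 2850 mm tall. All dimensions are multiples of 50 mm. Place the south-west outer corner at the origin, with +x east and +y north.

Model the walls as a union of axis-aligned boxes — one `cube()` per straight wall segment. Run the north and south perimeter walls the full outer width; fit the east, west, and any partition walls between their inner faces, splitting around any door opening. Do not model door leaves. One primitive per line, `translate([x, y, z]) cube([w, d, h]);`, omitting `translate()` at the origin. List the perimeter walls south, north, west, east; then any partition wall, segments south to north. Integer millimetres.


cube([7000, 150, 2850]);
translate([0, 3350, 0]) cube([7000, 150, 2850]);
translate([0, 150, 0]) cube([150, 3200, 2850]);
translate([6850, 150, 0]) cube([150, 3200, 2850]);
translate([3500, 150, 0]) cube([150, 1500, 2850]);
translate([3500, 2650, 0]) cube([150, 700, 2850]);
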